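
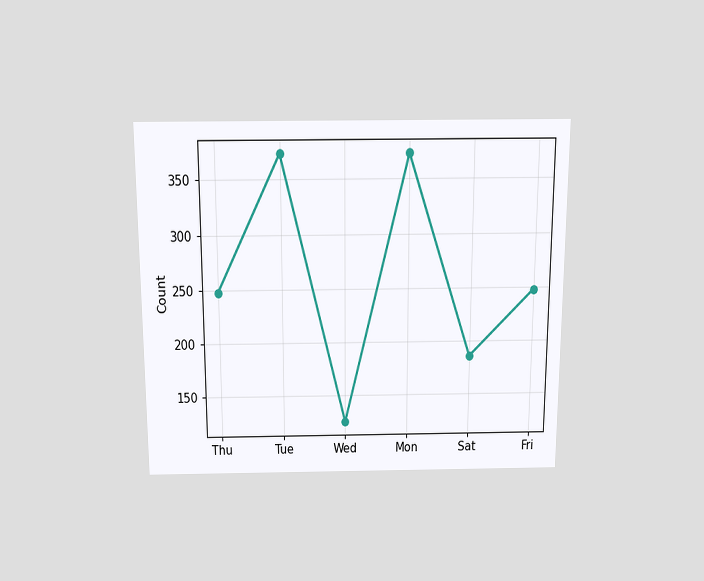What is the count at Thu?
248

The chart is viewed slightly from above. At Thu, the line is at 248.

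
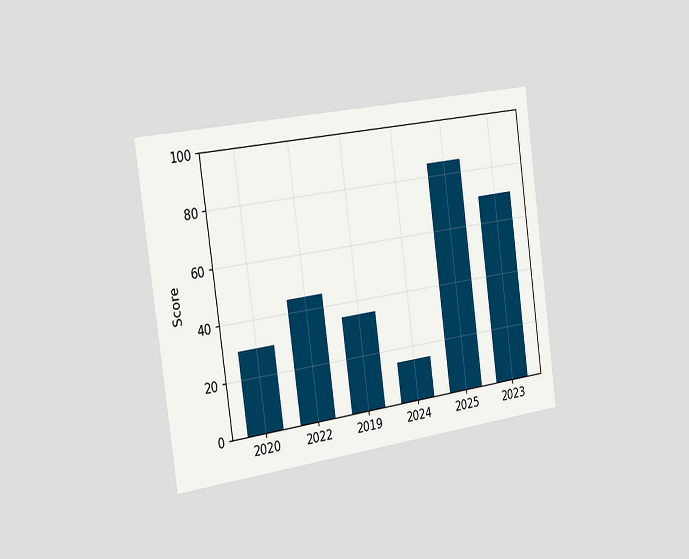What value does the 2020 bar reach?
30

The chart is tilted about 8° counter-clockwise and viewed slightly from the left. Reading along the chart's y-axis, the 2020 bar reaches 30.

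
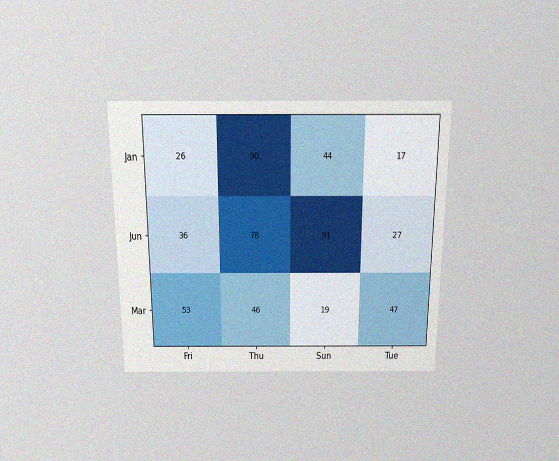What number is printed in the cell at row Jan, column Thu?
90

The chart is viewed slightly from above, with some photo noise. The (Jan, Thu) cell reads 90.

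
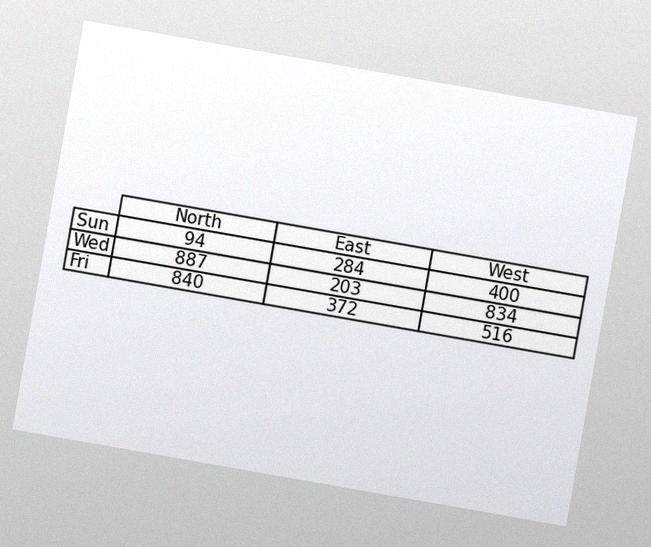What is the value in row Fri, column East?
372

The chart is tilted about 10° clockwise, with some photo noise. The (Fri, East) cell reads 372.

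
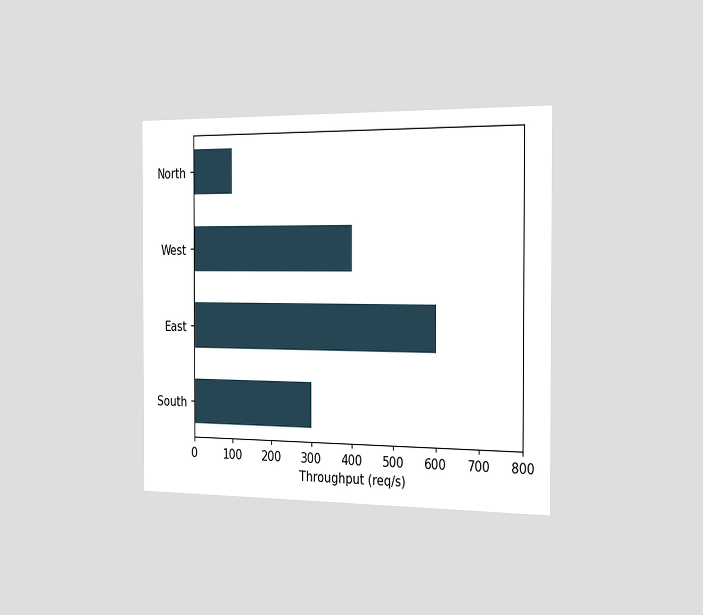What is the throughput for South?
300req/s

The chart is viewed slightly from the right. Reading along the chart's x-axis, the South bar reaches 300req/s.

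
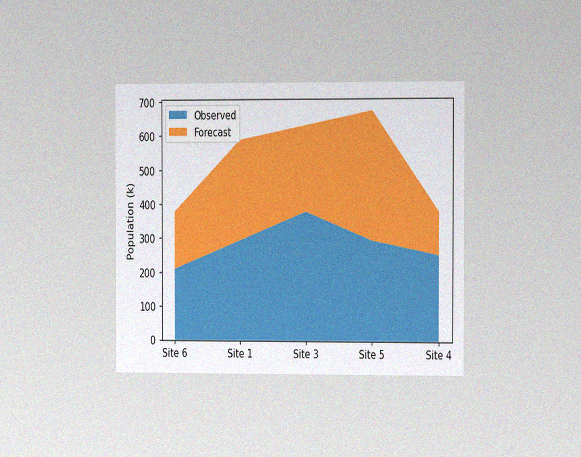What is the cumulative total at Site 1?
588k

The chart is viewed slightly from the right, with some photo noise. The stacked total at Site 1 reaches 588k.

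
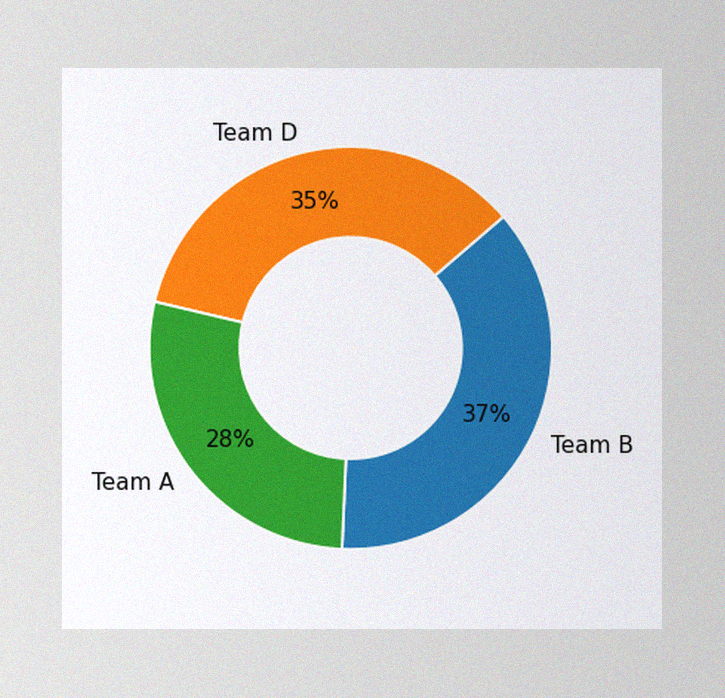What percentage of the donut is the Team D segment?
The image has some photo noise and uneven lighting. The Team D segment takes up 35% of the ring.

35%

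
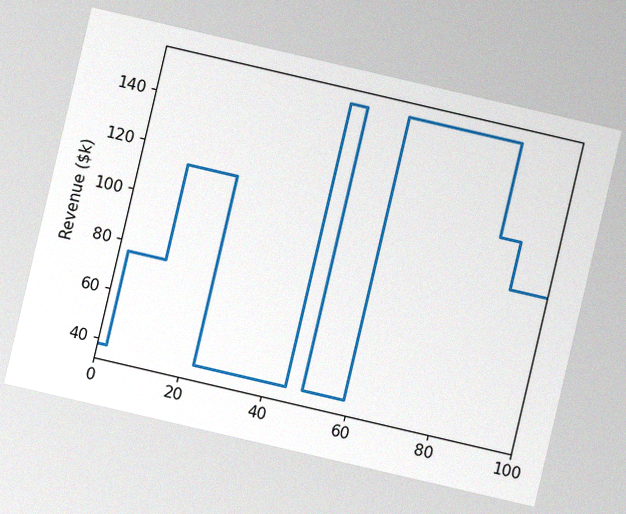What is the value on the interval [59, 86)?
The chart is tilted about 13° clockwise, with some photo noise. On [59, 86) the step sits at $152k.

$152k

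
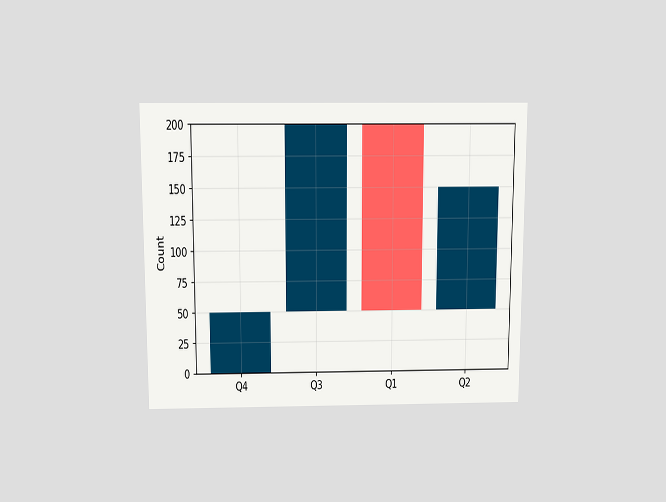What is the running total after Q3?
The chart is viewed slightly from above. After Q3 the running total reaches 200.

200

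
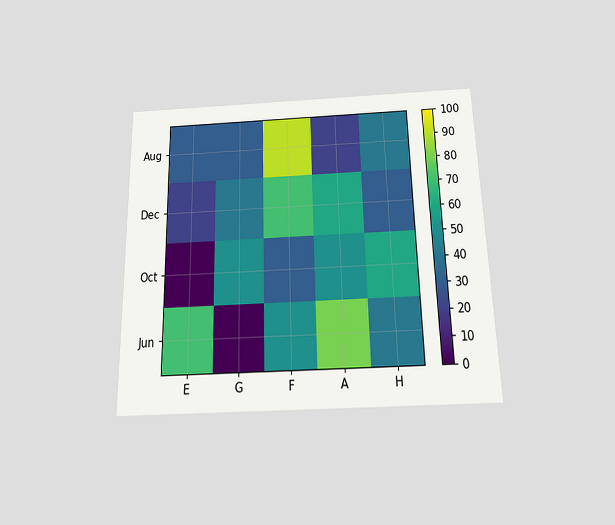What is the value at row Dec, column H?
The chart is viewed slightly from below. Matching cell (Dec, H) against the colorbar gives 30.

30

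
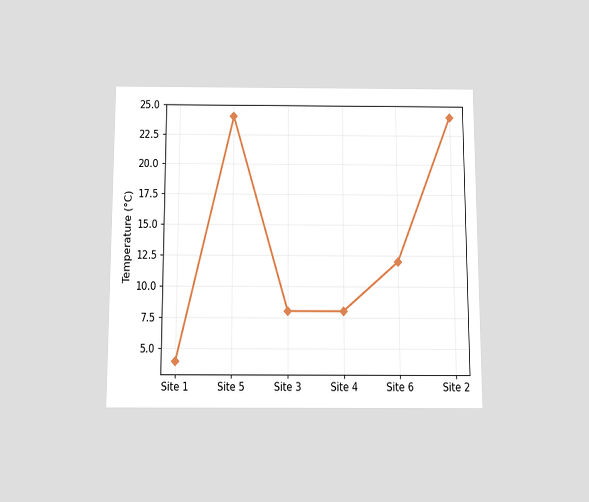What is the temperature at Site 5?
24°C

The chart is viewed slightly from below. At Site 5, the line is at 24°C.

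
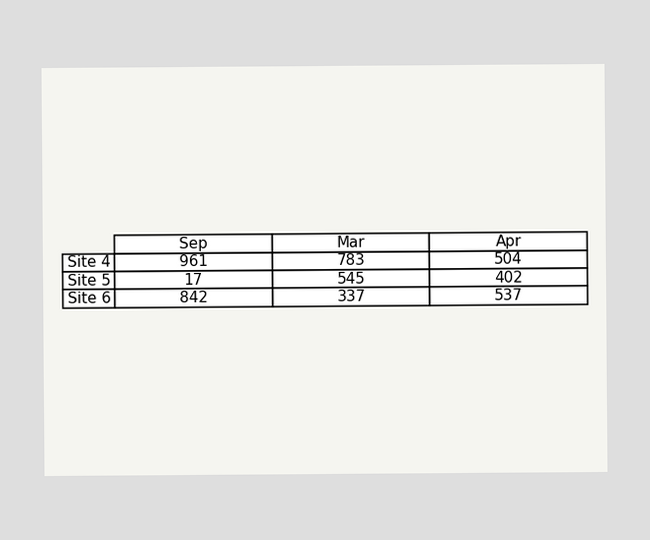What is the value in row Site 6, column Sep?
842

The (Site 6, Sep) cell reads 842.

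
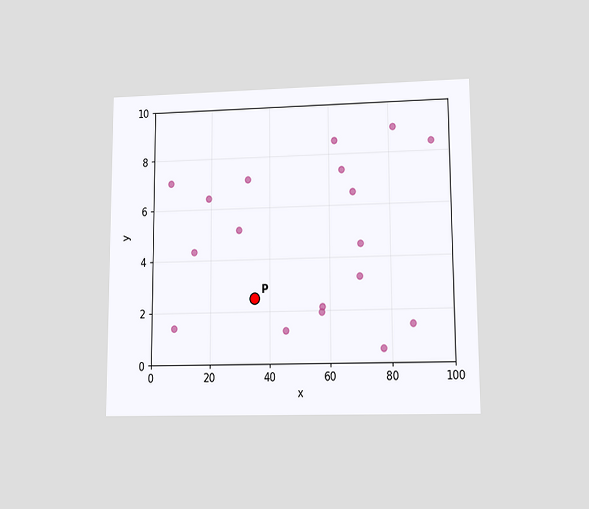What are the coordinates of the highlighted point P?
(35, 2.5)

The chart is viewed at a slight angle. Following the gridlines from P to each axis, P sits at (35, 2.5).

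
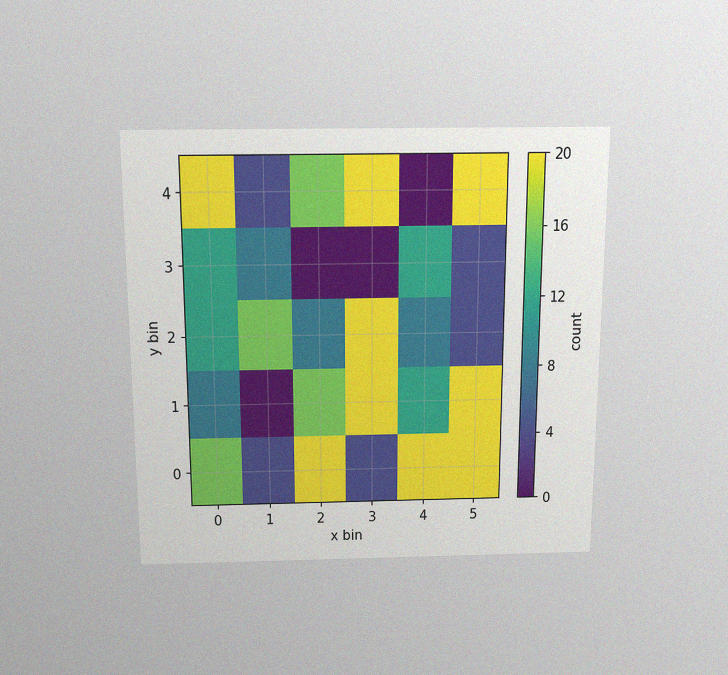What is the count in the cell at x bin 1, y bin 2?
16

The chart is viewed slightly from above, with some photo noise. Matching the cell (1, 2) against the colorbar gives 16.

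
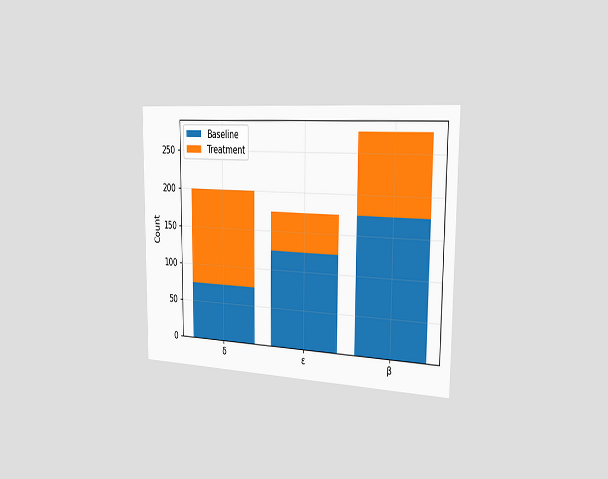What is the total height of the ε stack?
175

The chart is viewed slightly from the right. The ε stack's top reaches 175 on the y-axis.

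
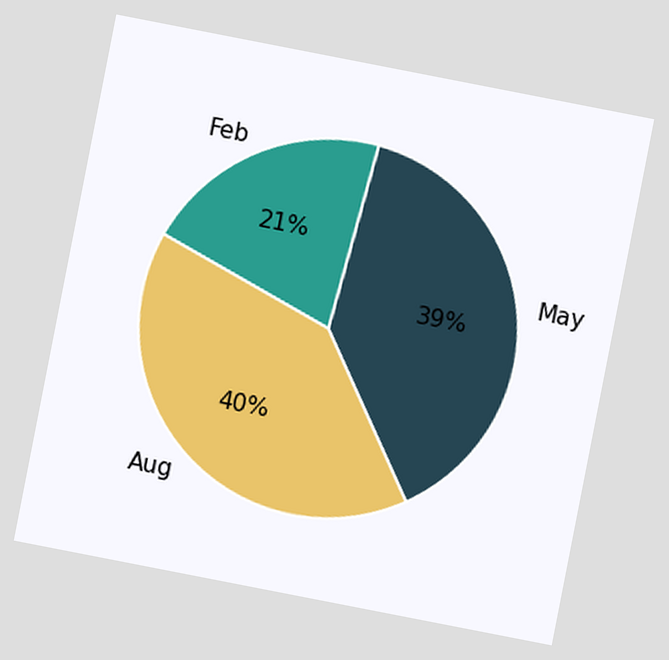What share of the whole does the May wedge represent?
The chart is tilted about 11° clockwise. The May slice takes up 39% of the pie.

39%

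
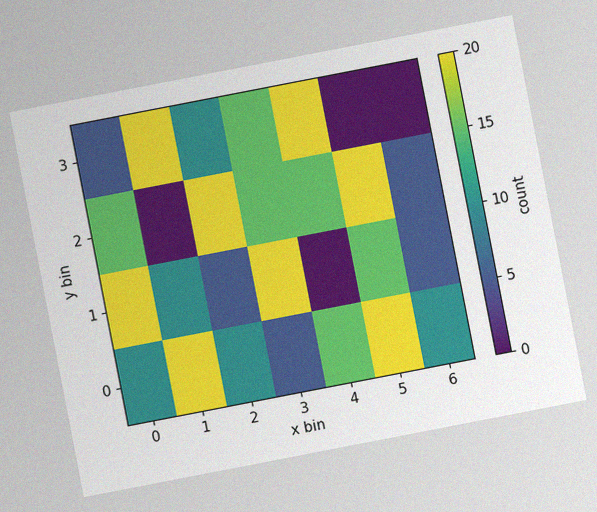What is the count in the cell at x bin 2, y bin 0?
The chart is tilted about 11° counter-clockwise, with some photo noise. Matching the cell (2, 0) against the colorbar gives 10.

10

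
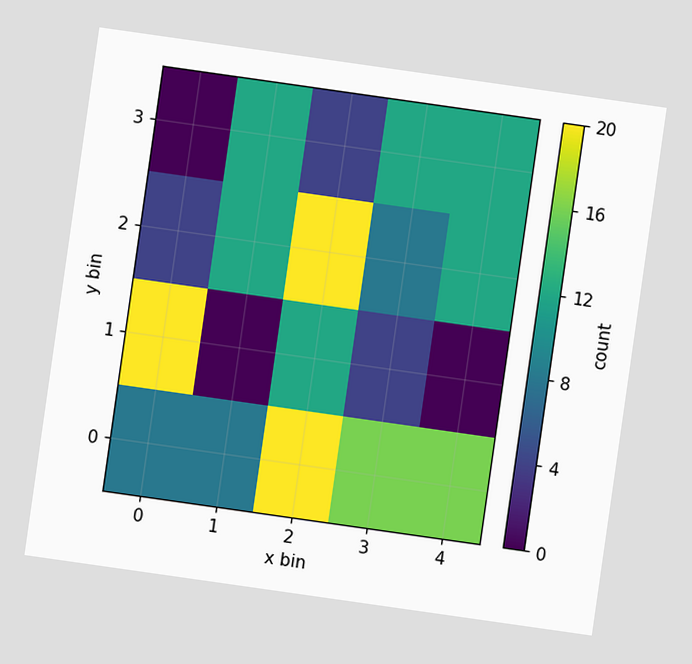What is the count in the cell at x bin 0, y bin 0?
The chart is tilted about 8° clockwise. Matching the cell (0, 0) against the colorbar gives 8.

8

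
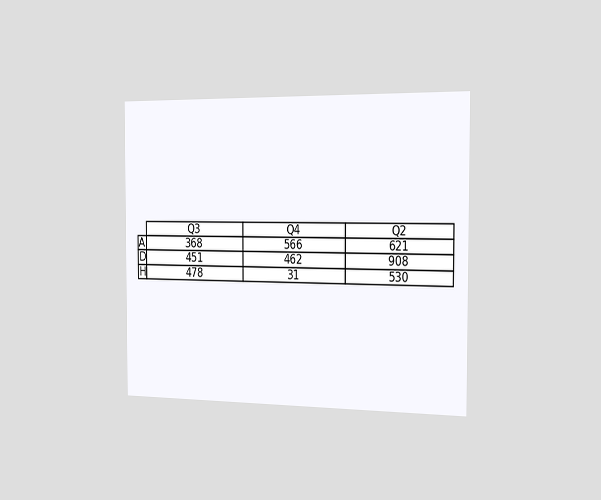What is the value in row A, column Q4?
The chart is viewed slightly from the right. The (A, Q4) cell reads 566.

566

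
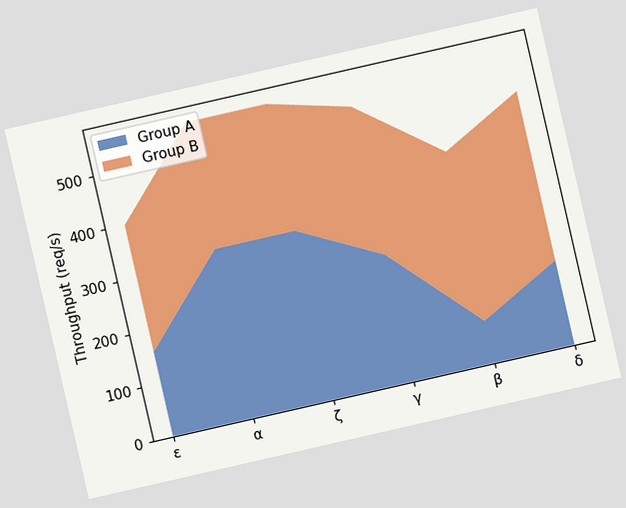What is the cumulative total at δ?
The chart is tilted about 13° counter-clockwise. The stacked total at δ reaches 480req/s.

480req/s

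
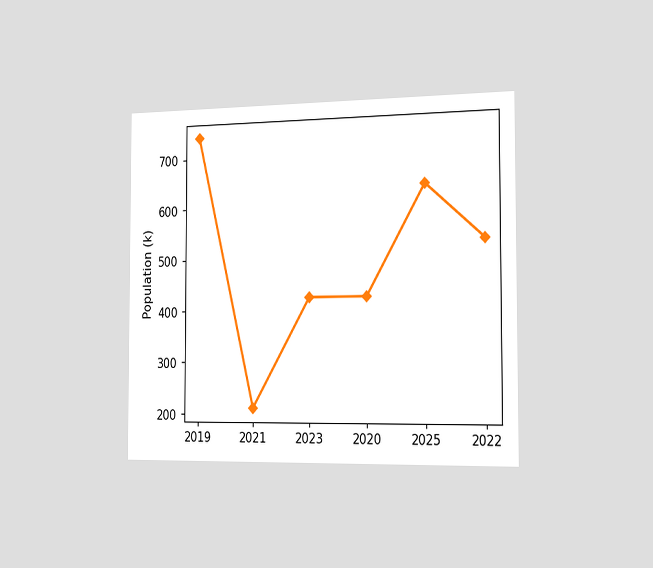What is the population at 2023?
424k

The chart is viewed slightly from the right. At 2023, the line is at 424k.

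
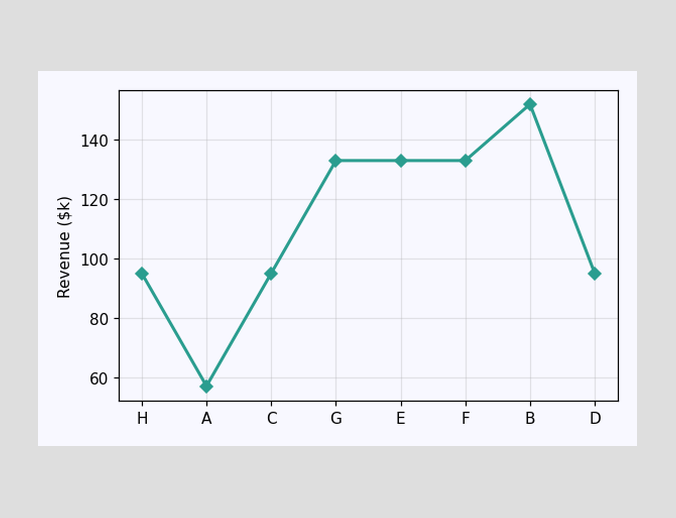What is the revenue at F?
$133k

At F, the line is at $133k.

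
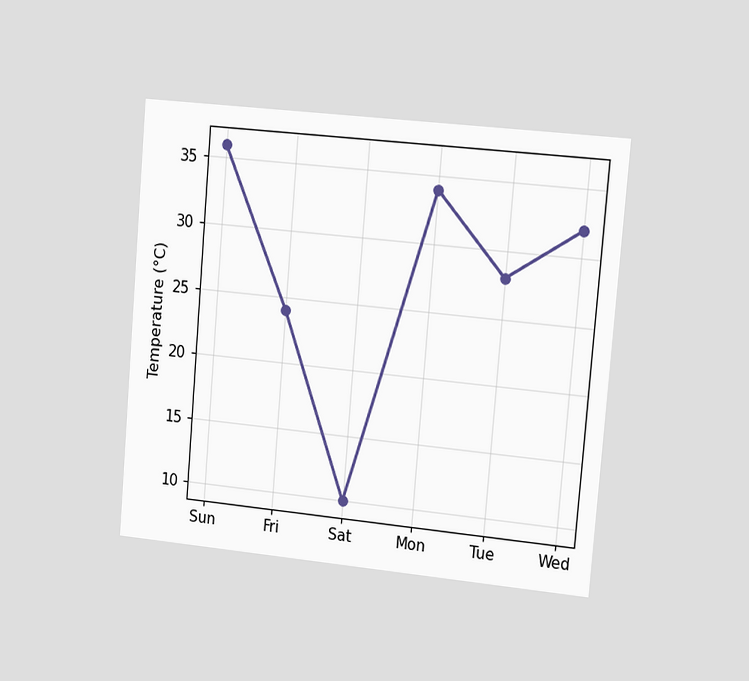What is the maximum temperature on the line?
36°C

The chart is tilted about 5° clockwise and viewed slightly from the right. The highest point is at Sun, and reading across to the y-axis gives 36°C.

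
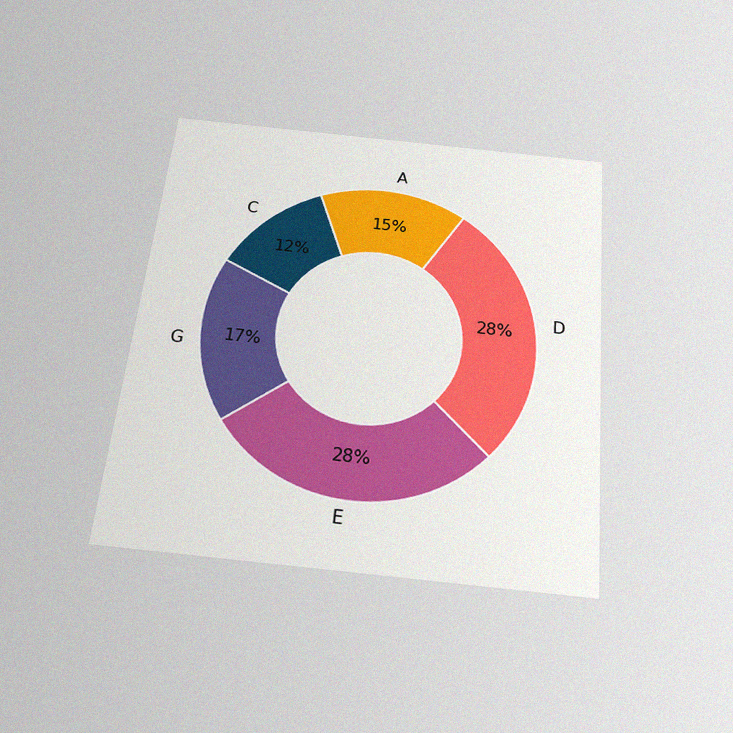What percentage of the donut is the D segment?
28%

The chart is tilted about 6° clockwise and viewed slightly from below, with some photo noise. The D segment takes up 28% of the ring.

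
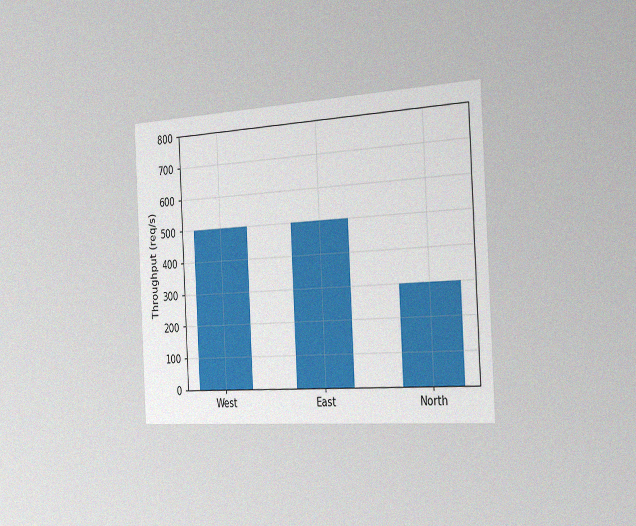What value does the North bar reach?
300req/s

The chart is tilted about 3° counter-clockwise and viewed slightly from the right, with some photo noise. Reading along the chart's y-axis, the North bar reaches 300req/s.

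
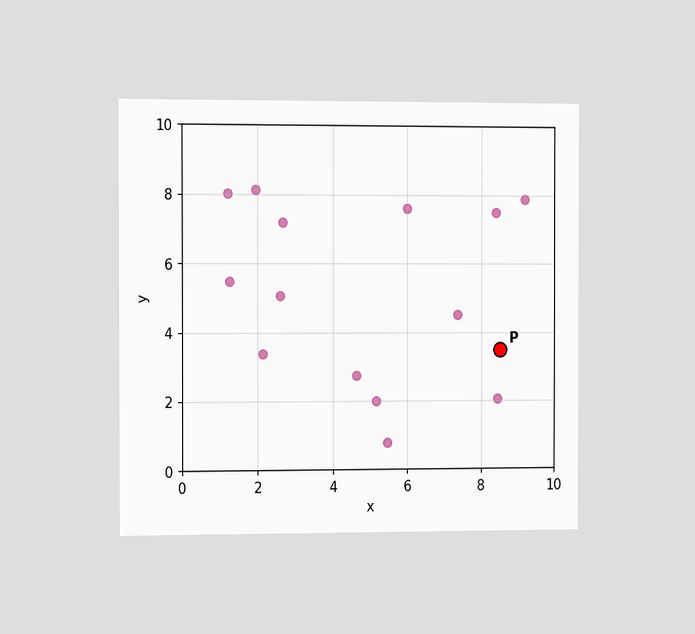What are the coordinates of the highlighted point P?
The chart is viewed slightly from the left. Following the gridlines from P to each axis, P sits at (8.5, 3.5).

(8.5, 3.5)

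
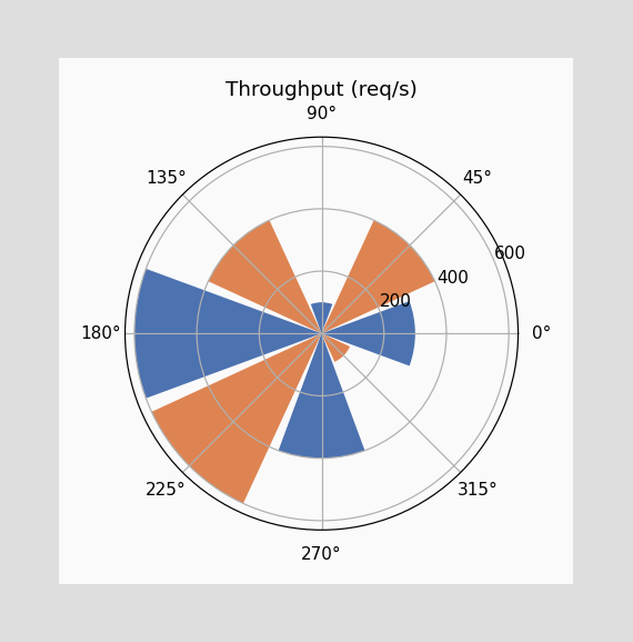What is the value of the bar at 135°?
The bar at 135° reaches 400req/s on the radial axis.

400req/s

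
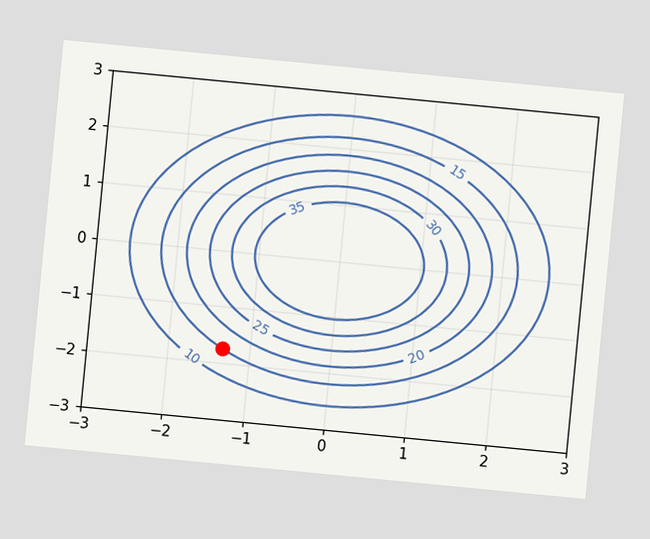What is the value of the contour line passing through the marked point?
15

The chart is tilted about 5° clockwise. The marked point sits on the contour labelled 15.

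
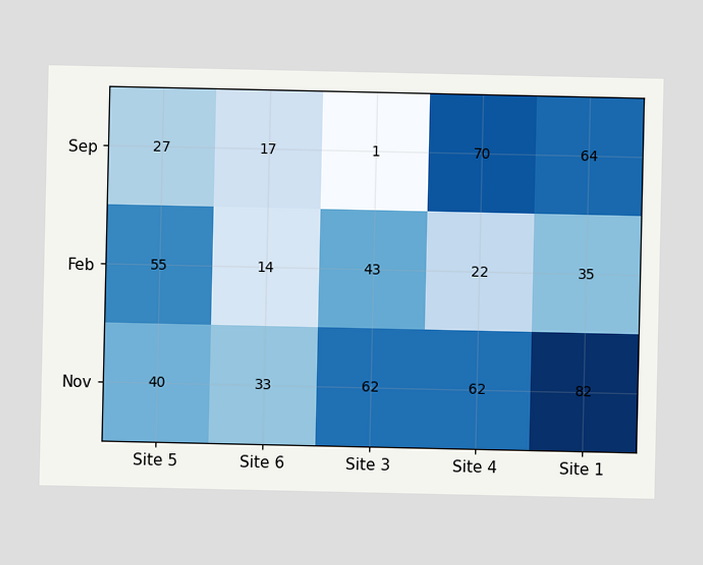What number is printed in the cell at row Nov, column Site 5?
40

The (Nov, Site 5) cell reads 40.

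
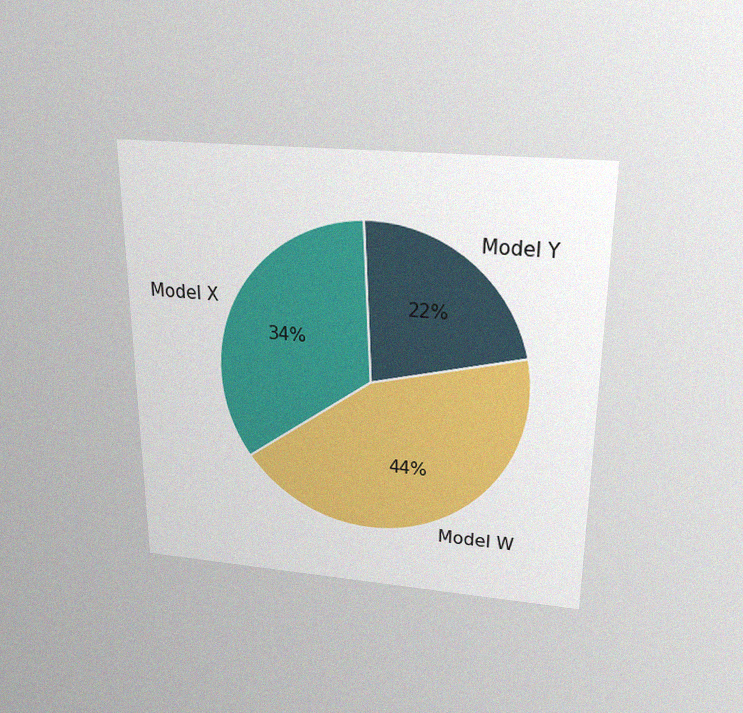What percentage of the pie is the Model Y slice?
The chart is viewed slightly from above, with some photo noise. The Model Y slice takes up 22% of the pie.

22%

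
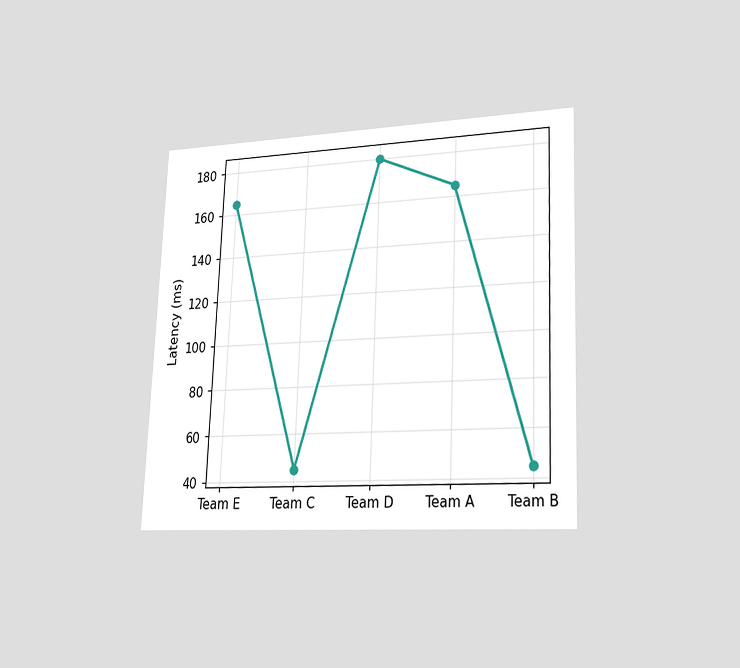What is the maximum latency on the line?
180ms

The chart is tilted about 2° clockwise and viewed slightly from the right. The highest point is at Team D, and reading across to the y-axis gives 180ms.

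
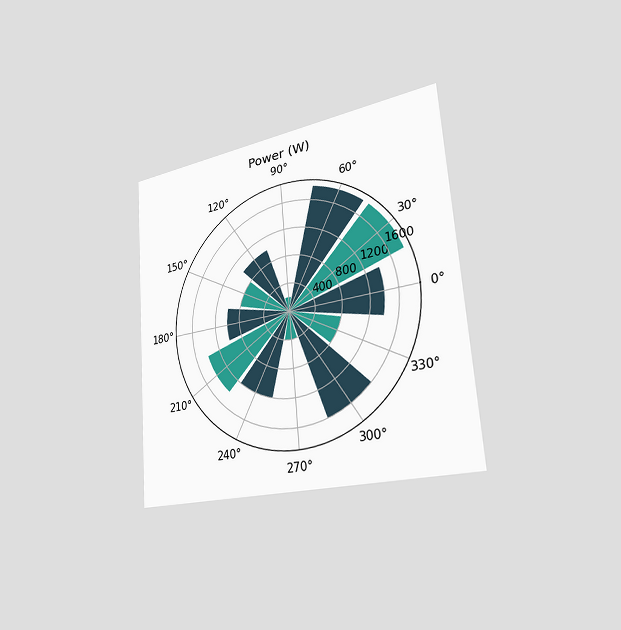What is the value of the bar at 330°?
800W

The chart is tilted about 4° counter-clockwise and viewed slightly from the right. The bar at 330° reaches 800W on the radial axis.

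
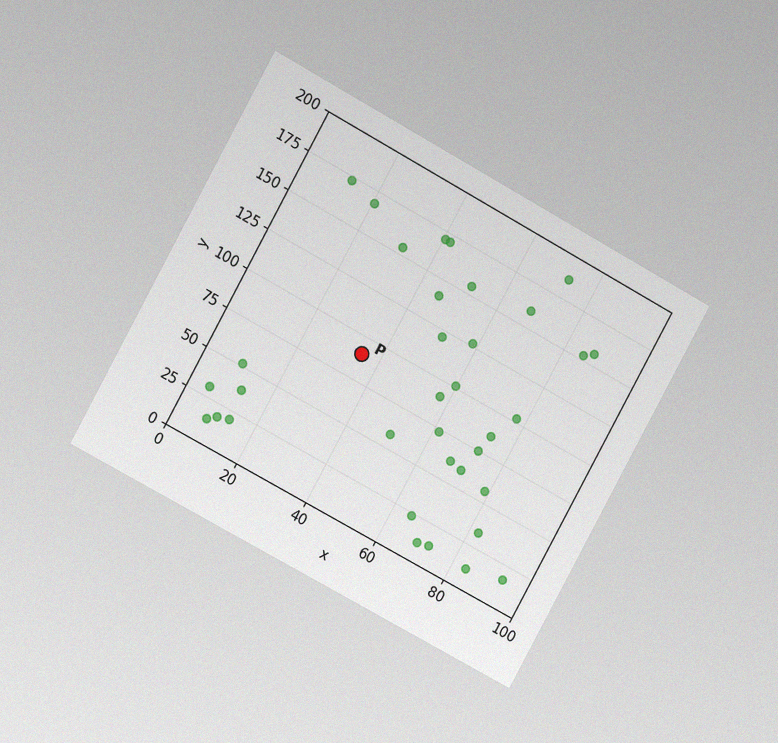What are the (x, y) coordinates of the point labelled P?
(35, 90)

The chart is tilted about 29° clockwise and viewed at a slight angle, with some photo noise. Following the gridlines from P to each axis, P sits at (35, 90).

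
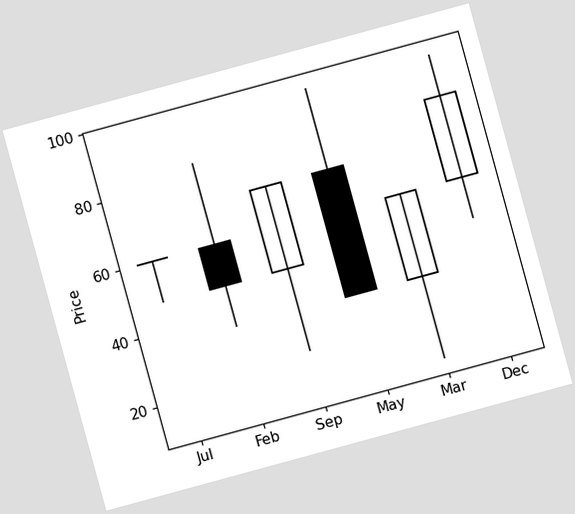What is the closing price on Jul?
The chart is tilted about 15° counter-clockwise. The Jul candle closes at 60.

60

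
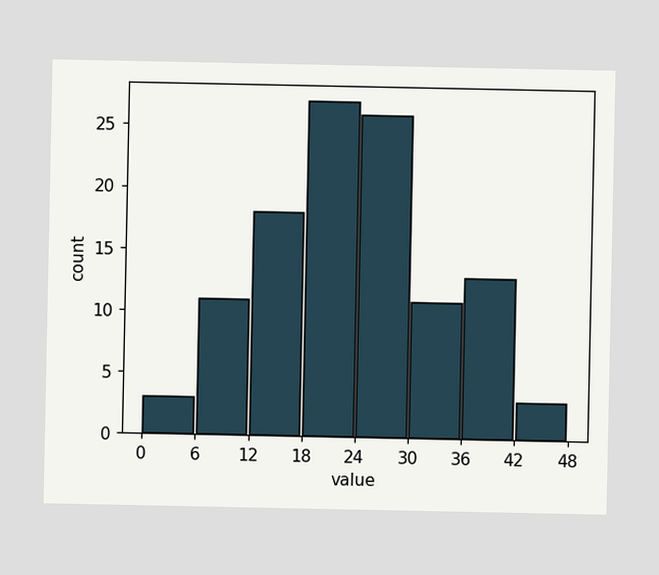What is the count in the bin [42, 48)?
3

The [42, 48) bin has height 3.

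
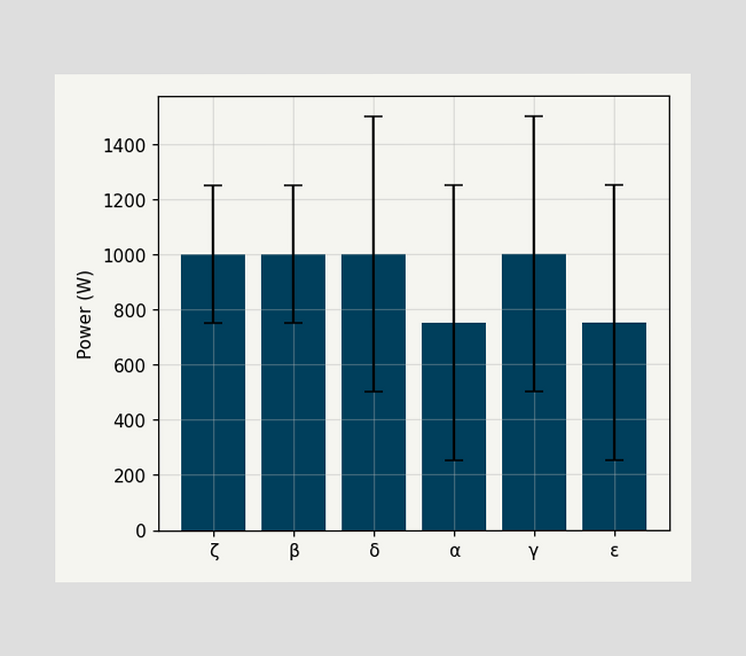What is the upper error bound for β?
1250W

The β bar's upper whisker reaches 1250W.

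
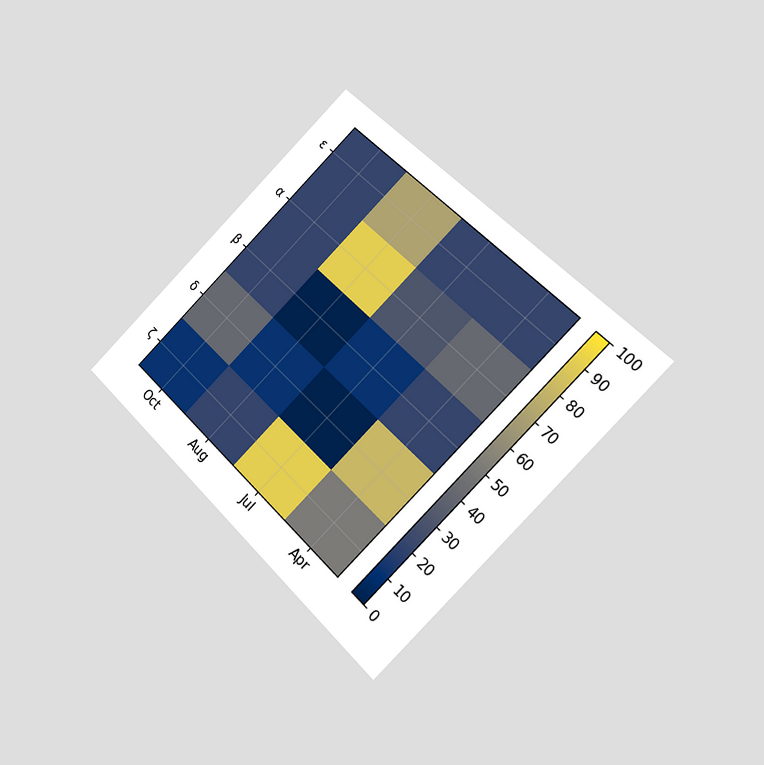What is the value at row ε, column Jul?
The chart is tilted about 45° clockwise and viewed slightly from the right. Matching cell (ε, Jul) against the colorbar gives 20.

20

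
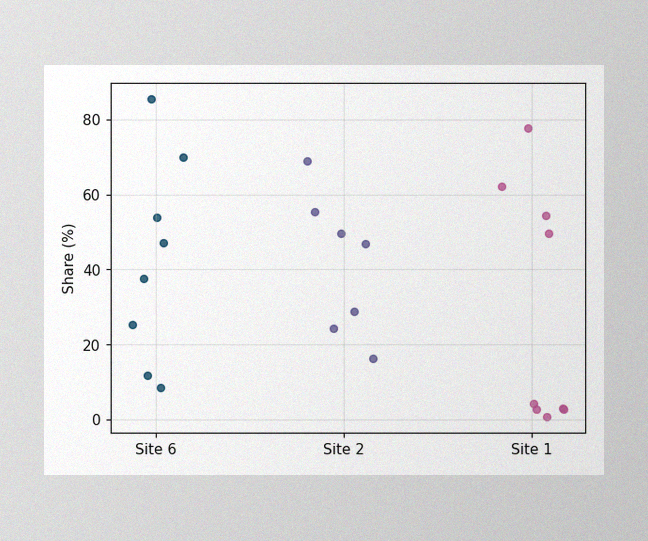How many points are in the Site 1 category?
9

The image has some photo noise and uneven lighting. Counting the markers in the Site 1 column gives 9.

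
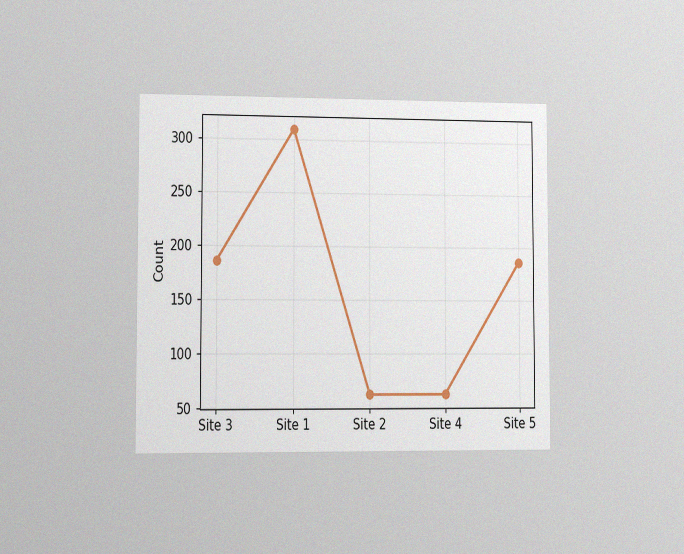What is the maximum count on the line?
The chart is viewed slightly from the left, with some photo noise. The highest point is at Site 1, and reading across to the y-axis gives 310.

310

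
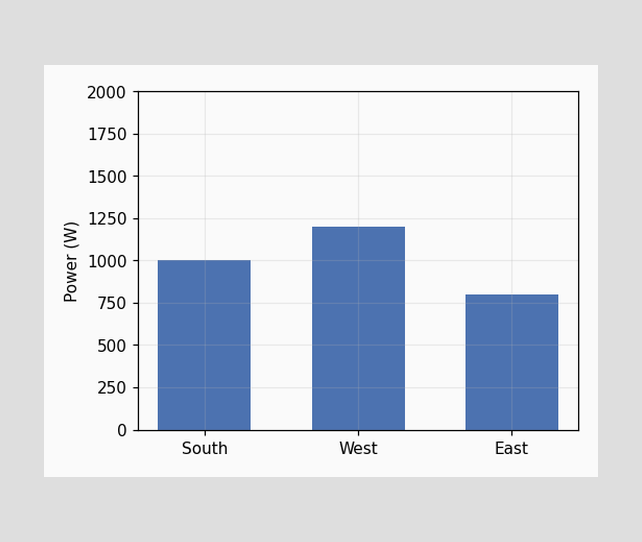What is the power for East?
Reading along the chart's y-axis, the East bar reaches 800W.

800W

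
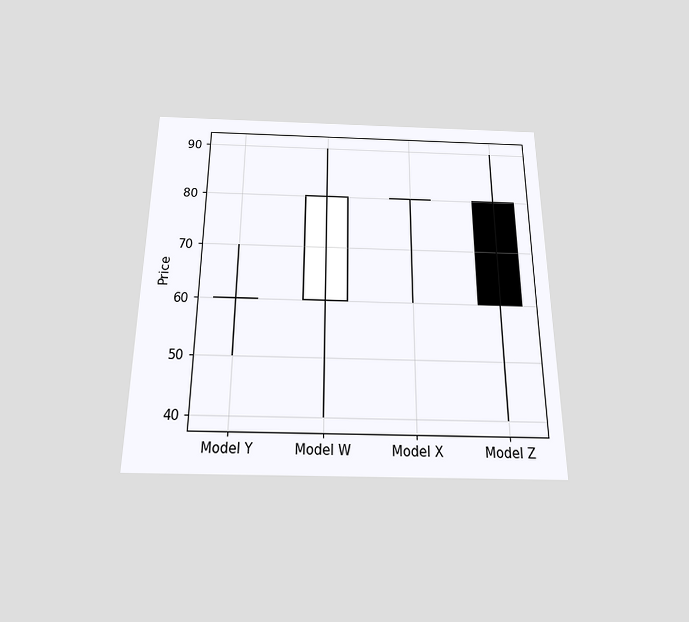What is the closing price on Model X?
The chart is viewed slightly from below. The Model X candle closes at 80.

80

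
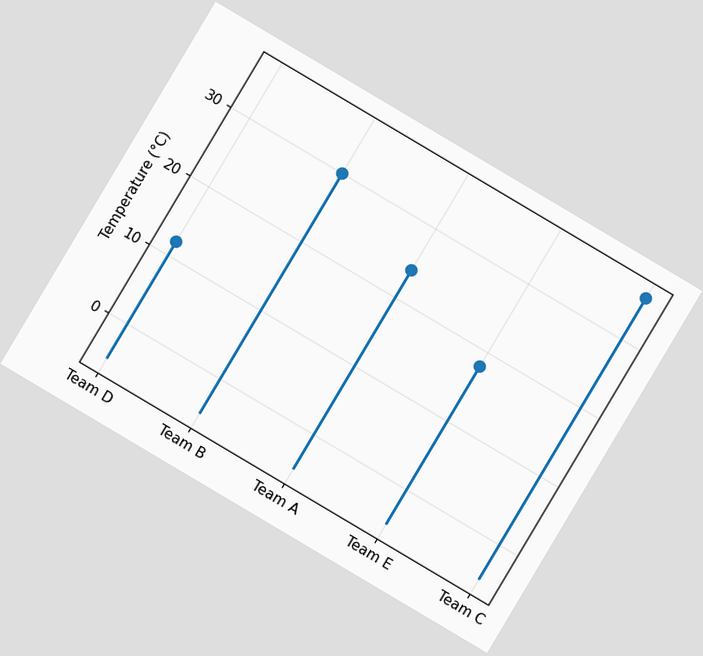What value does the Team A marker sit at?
The chart is tilted about 31° clockwise. The Team A marker sits at 24°C.

24°C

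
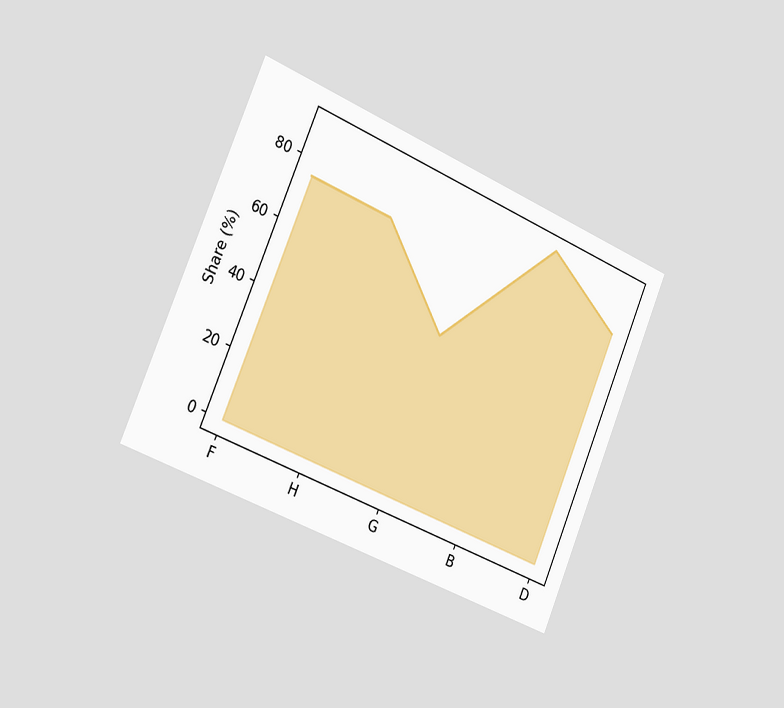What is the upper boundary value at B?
90%

The chart is tilted about 23° clockwise and viewed slightly from the left. At B the upper boundary is at 90%.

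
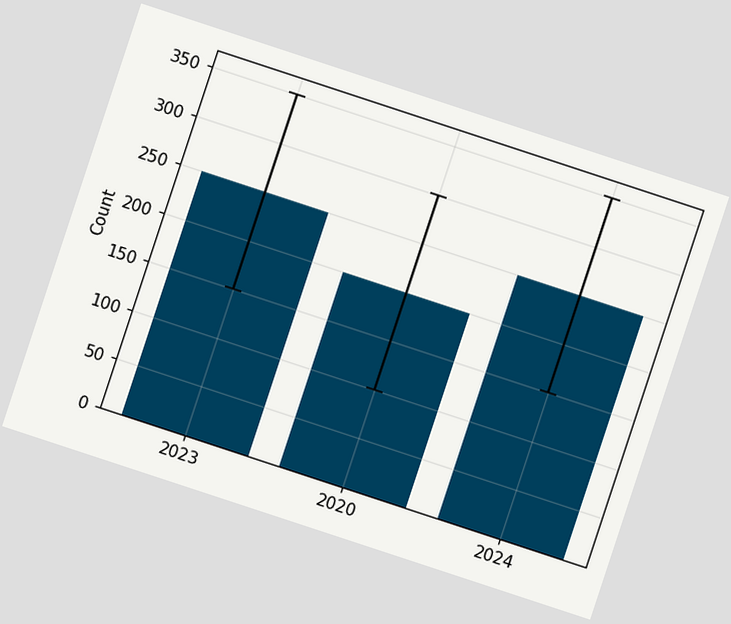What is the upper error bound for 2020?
300

The chart is tilted about 18° clockwise. The 2020 bar's upper whisker reaches 300.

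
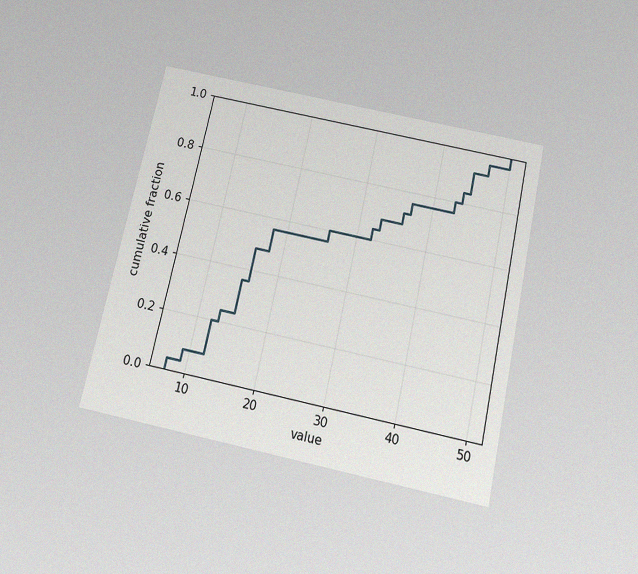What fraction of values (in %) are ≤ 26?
The chart is tilted about 12° clockwise and viewed slightly from below, with some photo noise. At x=26 the ECDF step is at 60%.

60%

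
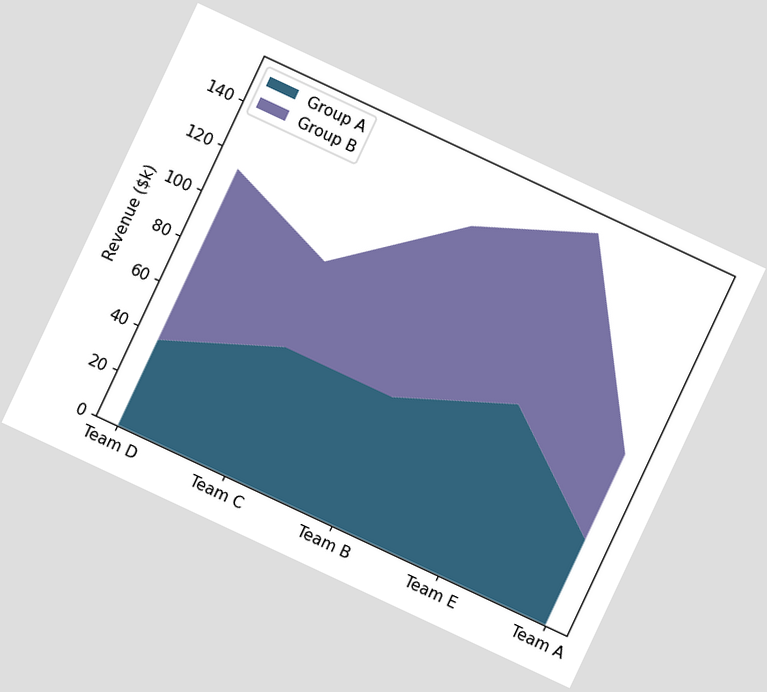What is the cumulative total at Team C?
$95k

The chart is tilted about 25° clockwise. The stacked total at Team C reaches $95k.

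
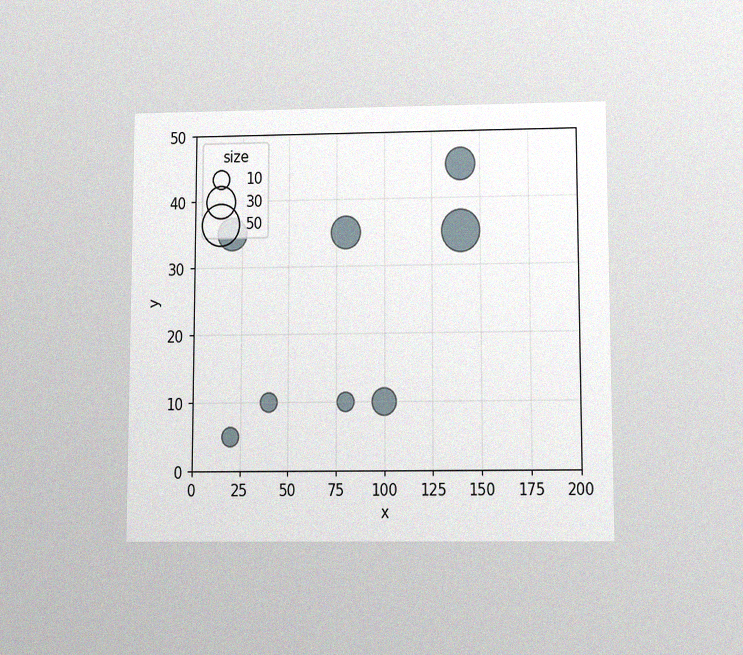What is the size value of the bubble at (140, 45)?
The chart is viewed slightly from below, with some photo noise. Matching the bubble at (140, 45) against the size legend gives 30.

30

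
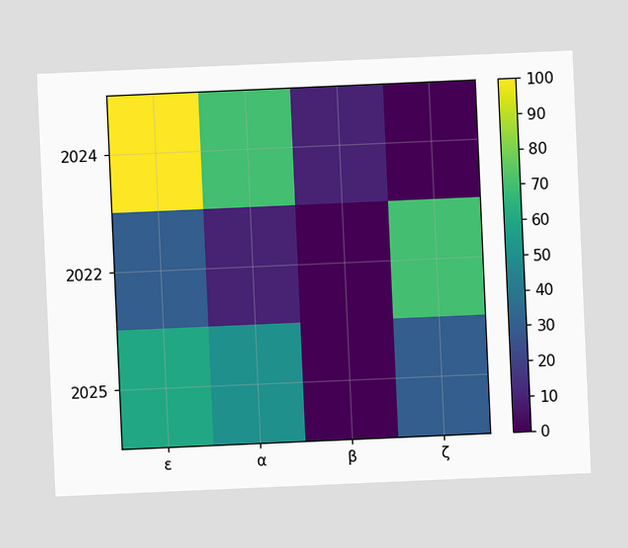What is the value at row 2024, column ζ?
0

The chart is tilted about 3° counter-clockwise. Matching cell (2024, ζ) against the colorbar gives 0.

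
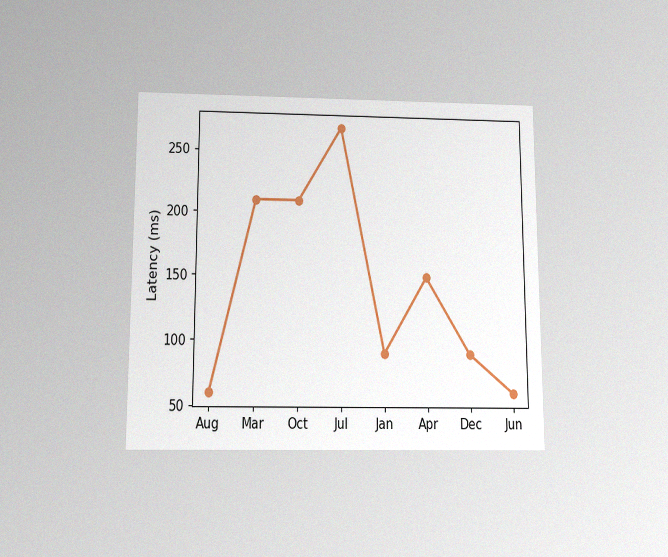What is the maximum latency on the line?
270ms

The chart is viewed slightly from below, with some photo noise. The highest point is at Jul, and reading across to the y-axis gives 270ms.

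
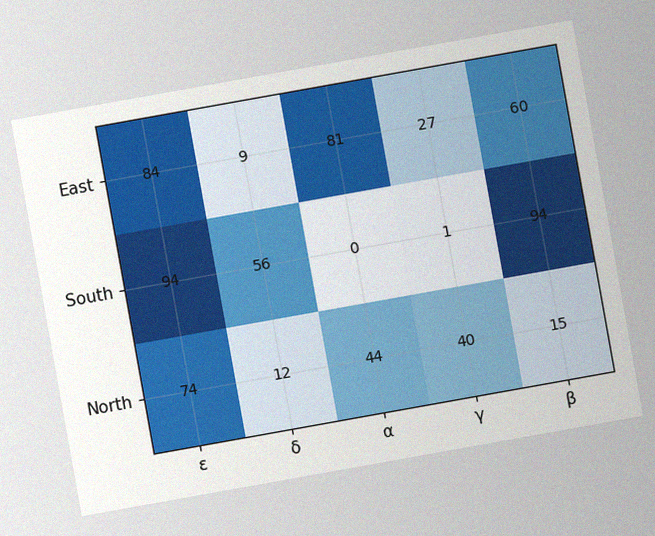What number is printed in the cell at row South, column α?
The chart is tilted about 10° counter-clockwise, with some photo noise. The (South, α) cell reads 0.

0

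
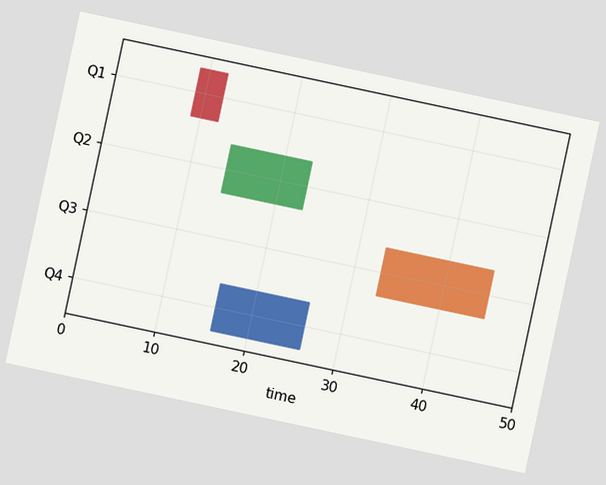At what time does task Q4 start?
The chart is tilted about 12° clockwise. The Q4 bar begins at t=16.

16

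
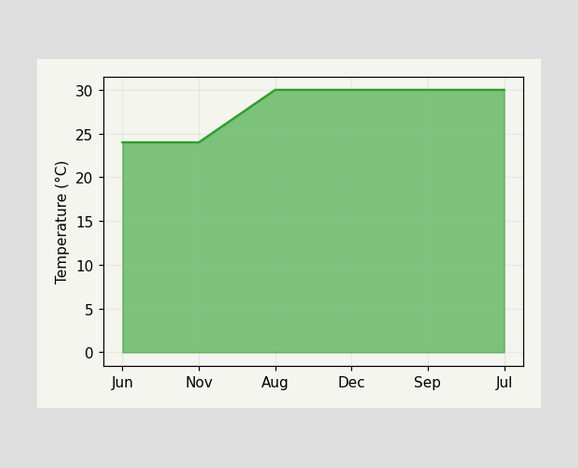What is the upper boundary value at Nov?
24°C

At Nov the upper boundary is at 24°C.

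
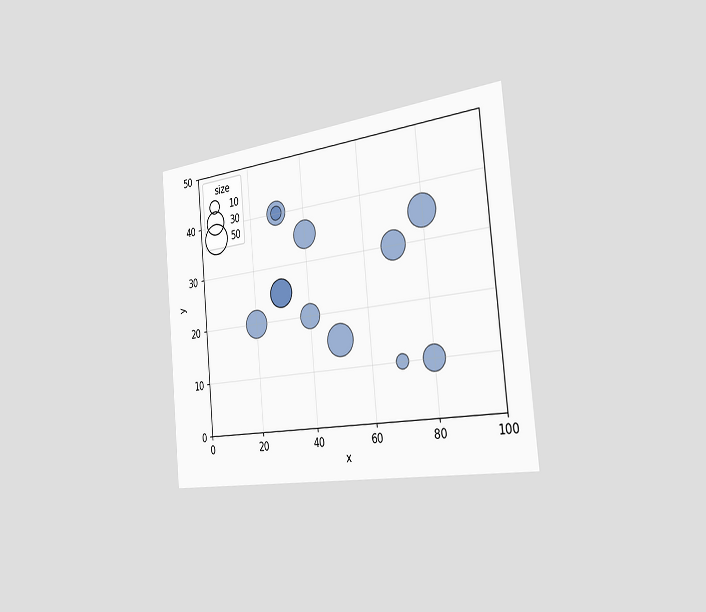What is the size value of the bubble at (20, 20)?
The chart is tilted about 5° counter-clockwise and viewed slightly from the right. Matching the bubble at (20, 20) against the size legend gives 40.

40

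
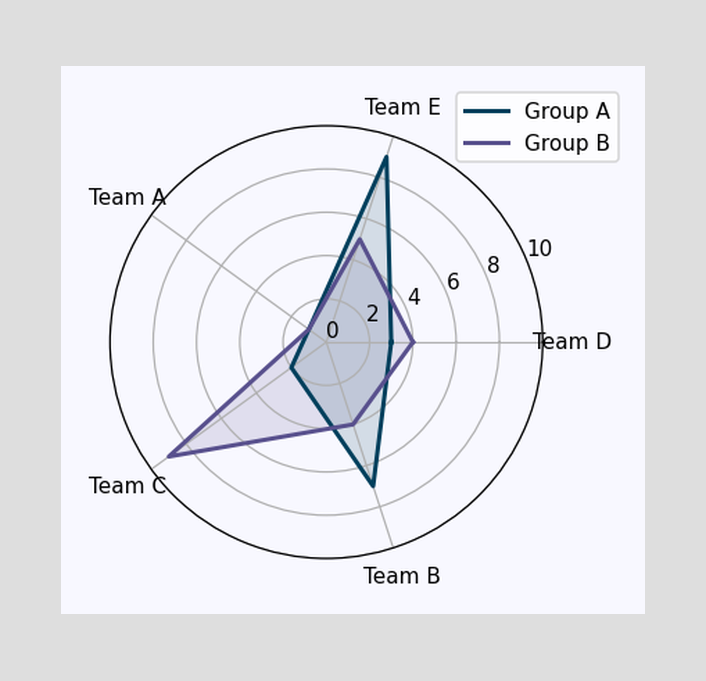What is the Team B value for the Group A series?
7

On the Team B axis, Group A reaches 7.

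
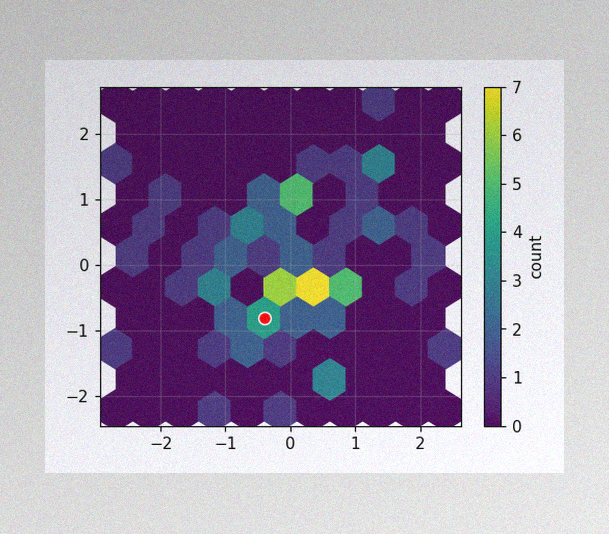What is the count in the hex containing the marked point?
4

The image has some photo noise and uneven lighting. The marked hex reads 4 on the colorbar.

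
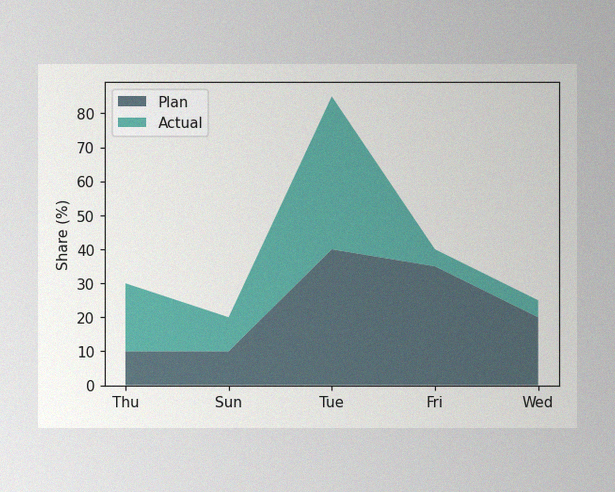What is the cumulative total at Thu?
The image has some photo noise and uneven lighting. The stacked total at Thu reaches 30%.

30%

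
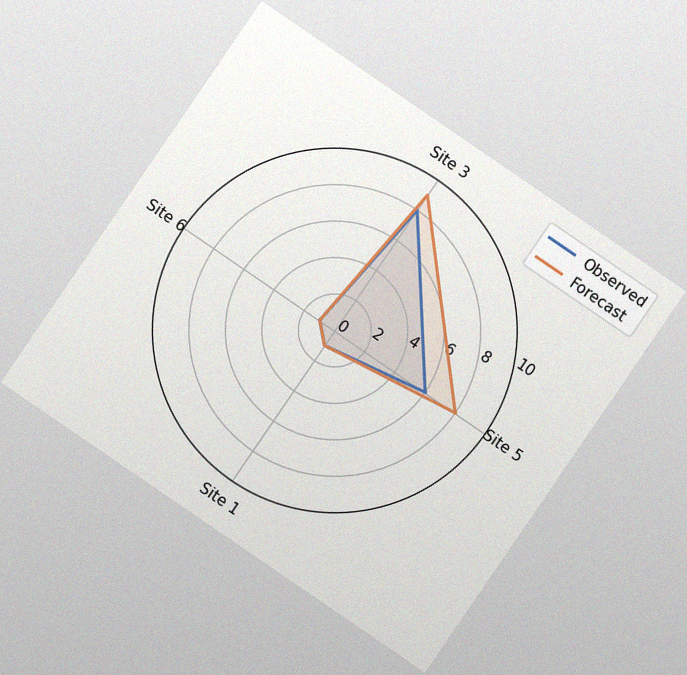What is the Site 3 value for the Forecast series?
The chart is tilted about 34° clockwise, with some photo noise. On the Site 3 axis, Forecast reaches 9.

9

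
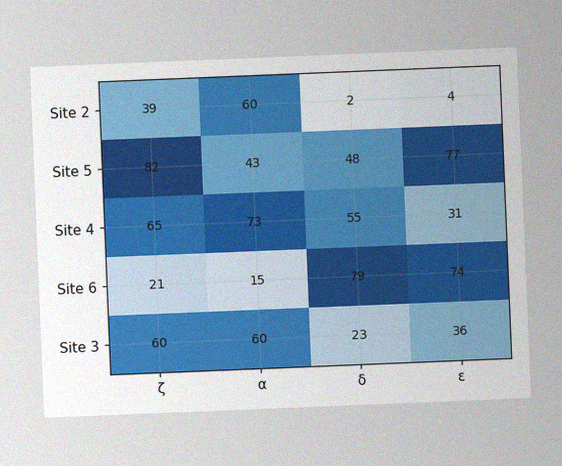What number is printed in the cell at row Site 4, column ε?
The chart is tilted about 2° counter-clockwise, with some photo noise. The (Site 4, ε) cell reads 31.

31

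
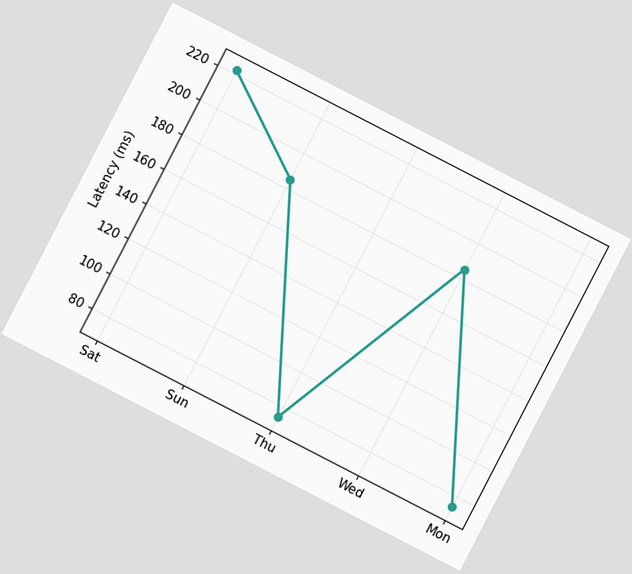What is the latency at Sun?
185ms

The chart is tilted about 27° clockwise. At Sun, the line is at 185ms.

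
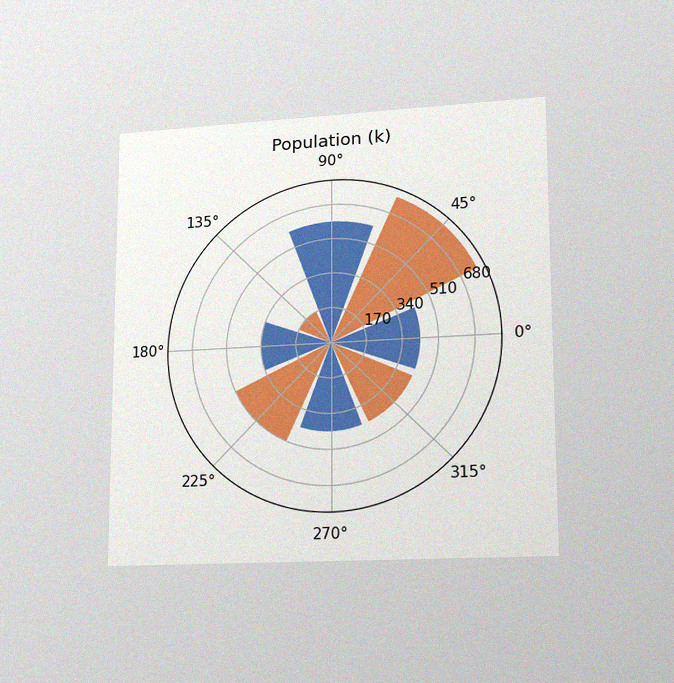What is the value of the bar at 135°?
170k

The chart is viewed at a slight angle, with some photo noise. The bar at 135° reaches 170k on the radial axis.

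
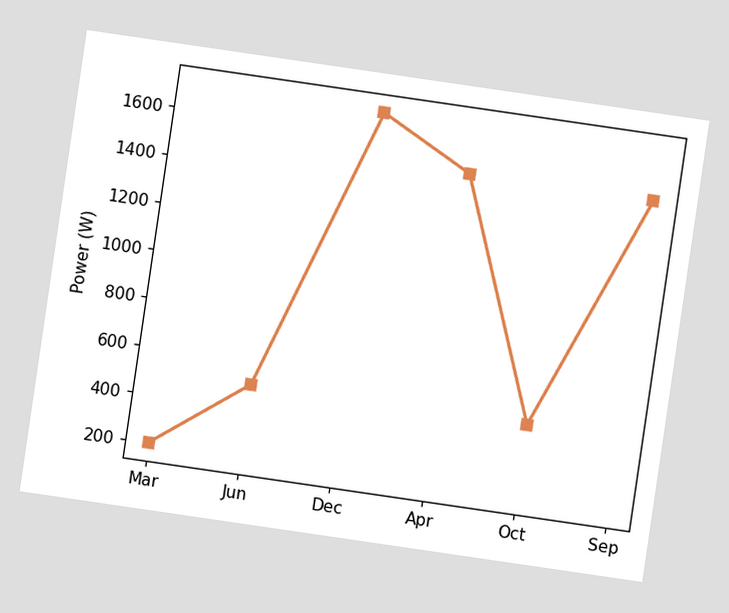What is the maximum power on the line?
1700W

The chart is tilted about 8° clockwise. The highest point is at Dec, and reading across to the y-axis gives 1700W.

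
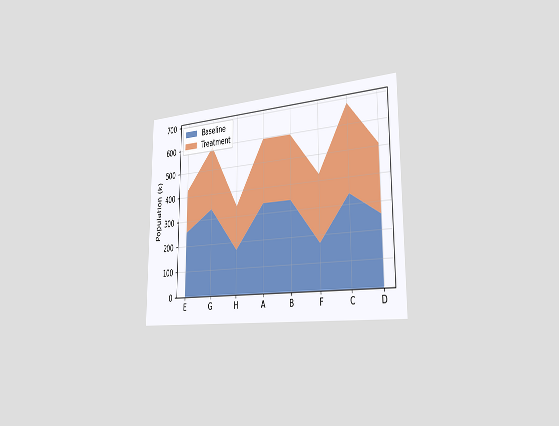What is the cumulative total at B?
595k

The chart is viewed slightly from the right. The stacked total at B reaches 595k.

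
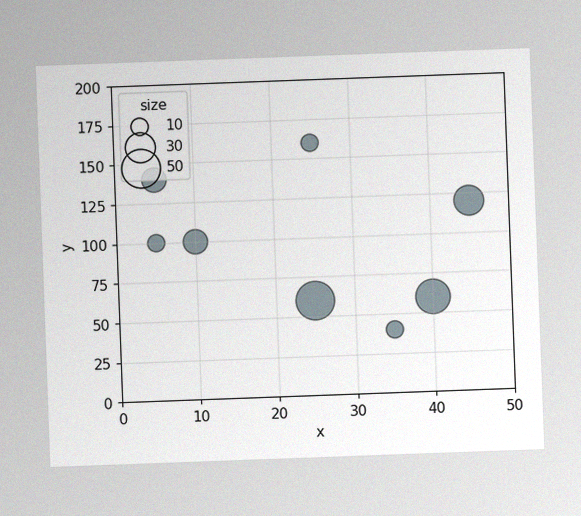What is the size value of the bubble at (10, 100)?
20

The chart is tilted about 2° counter-clockwise, with some photo noise. Matching the bubble at (10, 100) against the size legend gives 20.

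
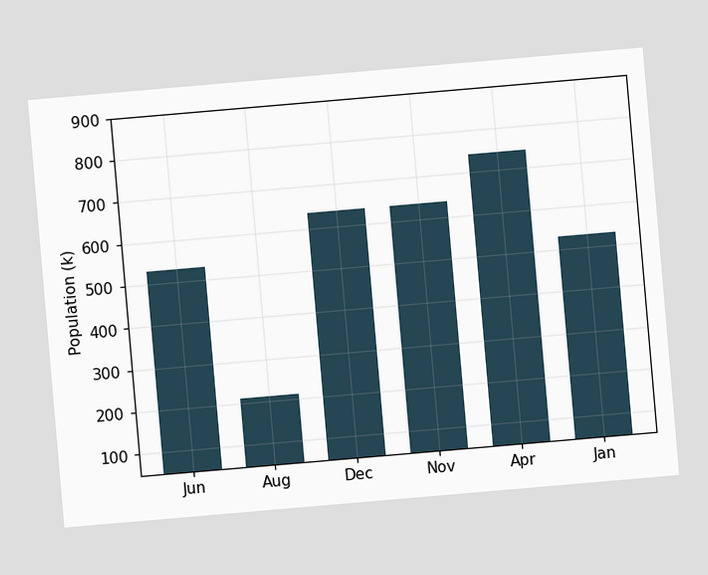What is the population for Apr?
The chart is tilted about 5° counter-clockwise. Reading along the chart's y-axis, the Apr bar reaches 742k.

742k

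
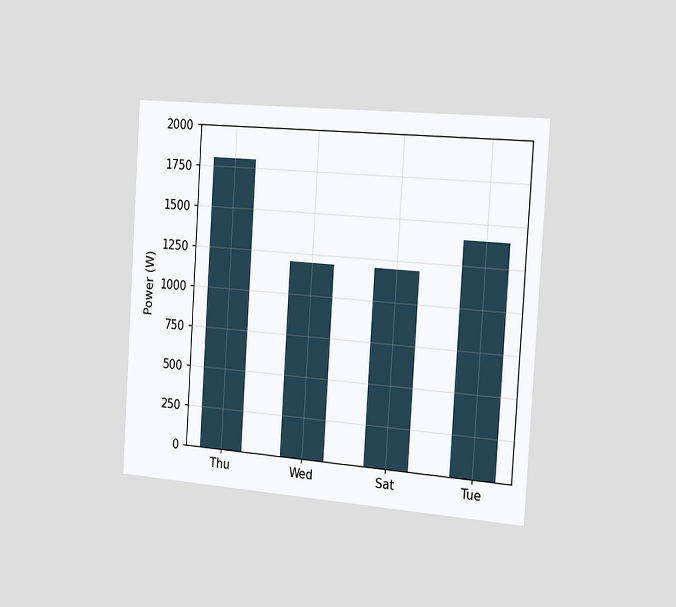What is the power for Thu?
The chart is tilted about 4° clockwise and viewed slightly from the right. Reading along the chart's y-axis, the Thu bar reaches 1800W.

1800W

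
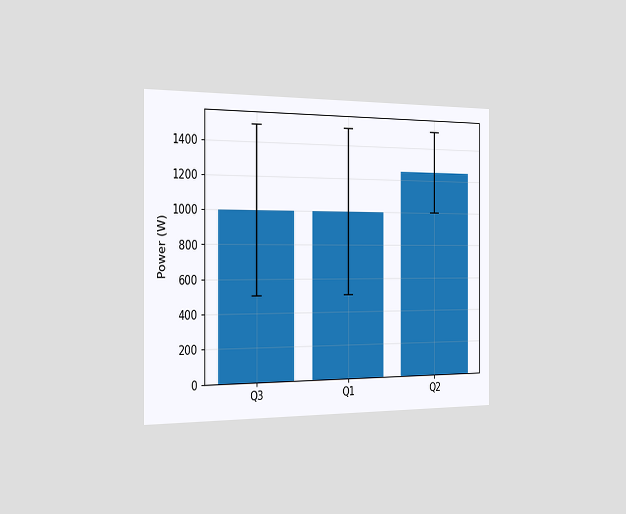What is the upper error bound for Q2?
The chart is viewed slightly from the left. The Q2 bar's upper whisker reaches 1500W.

1500W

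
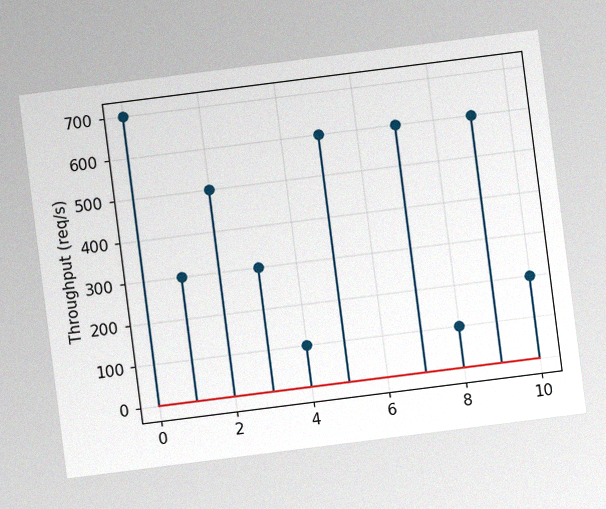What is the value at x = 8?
The chart is tilted about 7° counter-clockwise, with some photo noise. The stem at x=8 reaches 100req/s.

100req/s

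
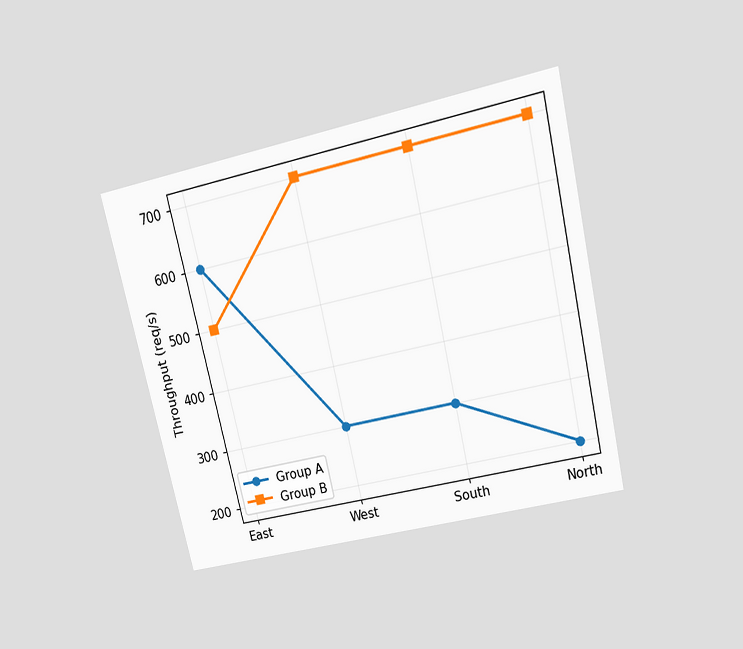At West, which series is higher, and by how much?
The chart is tilted about 13° counter-clockwise and viewed slightly from above. At West, Group B sits above the other line by 400req/s.

Group B, by 400req/s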